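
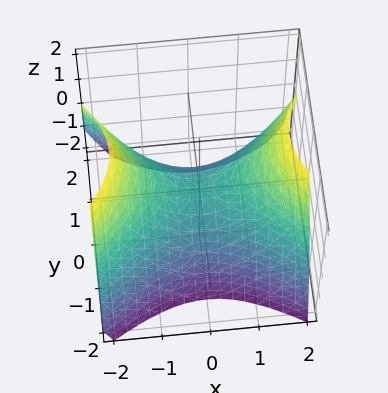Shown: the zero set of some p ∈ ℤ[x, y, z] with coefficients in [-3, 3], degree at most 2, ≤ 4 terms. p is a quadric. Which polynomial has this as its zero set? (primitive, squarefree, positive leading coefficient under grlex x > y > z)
1. Degree: a saddle surface; a quadric, so deg p = 2.
2. Symmetries: the y ↦ −y reflection is a symmetry, so y appears only in even powers; mirror symmetry x ↦ −x ⇒ only even powers of x.
3. From the visible intercepts: it crosses the y-axis at the gridline y = 0; one z-axis crossing is at z = 0.
4. These observations pin down the coefficients.

2*x^2 - 3*y^2 - 3*z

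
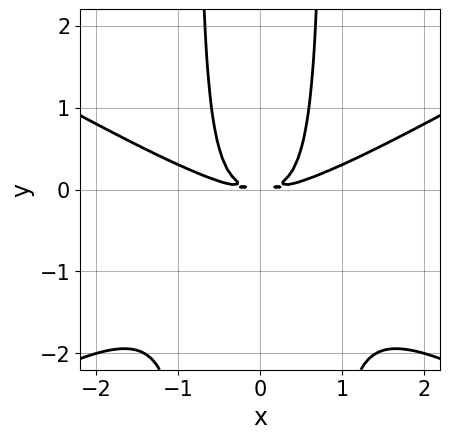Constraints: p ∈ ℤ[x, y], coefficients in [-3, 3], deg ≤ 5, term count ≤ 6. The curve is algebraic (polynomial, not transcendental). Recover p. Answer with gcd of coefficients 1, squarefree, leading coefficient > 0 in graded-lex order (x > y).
First, degree: the shape is more complex than any degree-3 curve, so deg p = 4.
Next, symmetries: mirror symmetry x ↦ −x ⇒ only even powers of x.
Finally, together with the visible shape, these determine p as stated.

x^4 - 3*x^2*y^2 - 3*x^2*y + 2*y^2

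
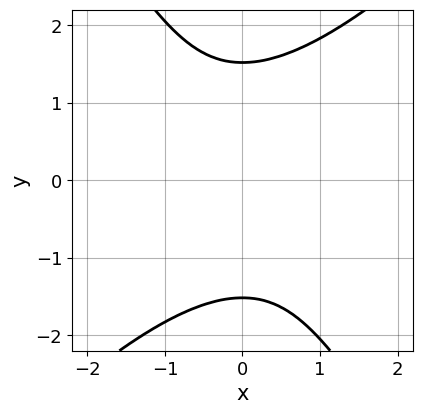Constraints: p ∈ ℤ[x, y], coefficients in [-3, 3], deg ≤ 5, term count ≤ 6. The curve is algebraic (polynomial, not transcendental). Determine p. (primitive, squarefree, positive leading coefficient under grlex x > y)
x^3*y - 2*x^2*y^2 + y^4 - y^2 - 3

(a) Degree: the shape is more complex than any degree-3 curve, so deg p = 4.
(b) Observable constraints: it misses every integer gridline on the x-axis.
(c) Putting this together gives p.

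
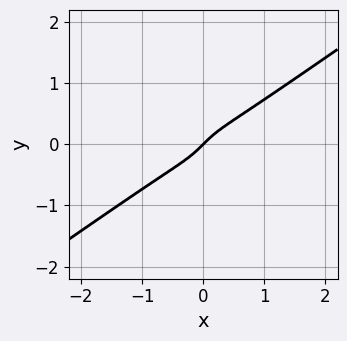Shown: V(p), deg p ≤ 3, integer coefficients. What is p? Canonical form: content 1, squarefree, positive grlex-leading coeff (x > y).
2*x^3 - 2*x*y^2 - 3*y^3 + x - y

(a) Degree: the shape is more complex than any degree-2 curve, so deg p = 3.
(b) Reading off the gridlines: one y-axis crossing is at y = 0; one x-axis crossing is at x = 0.
(c) Assembling these constraints gives the stated polynomial.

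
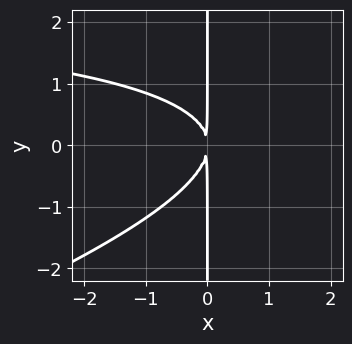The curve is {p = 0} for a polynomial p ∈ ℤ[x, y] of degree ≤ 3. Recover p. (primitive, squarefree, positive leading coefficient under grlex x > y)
x^2*y - 3*x*y^2 - 3*x^2

deg p = 3. A generic line meets the curve in up to 3 points.
Reading off the gridlines: every point of the y-axis in the box is on the curve.
The integer polynomial consistent with all of this is the stated p.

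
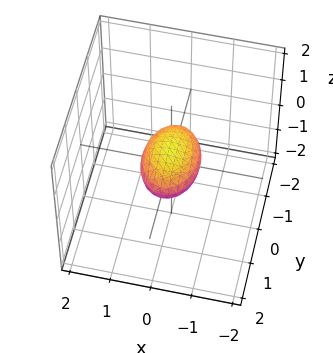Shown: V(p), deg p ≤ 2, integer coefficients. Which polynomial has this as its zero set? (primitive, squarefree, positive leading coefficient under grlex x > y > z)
2*x^2 + y^2 + 3*z^2 - 1

First, deg p = 2. A closed, bounded, convex surface; a quadric.
Next, symmetries: the y ↦ −y reflection is a symmetry, so y appears only in even powers; it's symmetric under z → −z, forcing even powers of z; the x ↦ −x reflection is a symmetry, so x appears only in even powers.
Then, observable constraints: among the integer gridlines, it crosses the y-axis at y ∈ {-1, 1}.
Finally, together with the visible shape, these determine p as stated.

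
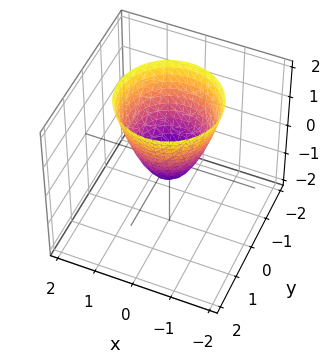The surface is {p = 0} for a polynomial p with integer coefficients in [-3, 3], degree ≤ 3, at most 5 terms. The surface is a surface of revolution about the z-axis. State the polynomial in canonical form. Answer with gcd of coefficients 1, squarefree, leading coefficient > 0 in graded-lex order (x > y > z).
1. deg p = 2. The shape is more complex than any degree-1 surface.
2. Symmetries: every cross-section ⟂ z is a circle, so x, y appear only via x² + y².
3. Checking where it meets the axes: a circular section at z = 0 has radius between 0 and 1.
4. These observations pin down the coefficients.

3*x^2 + 3*y^2 - 2*z - 1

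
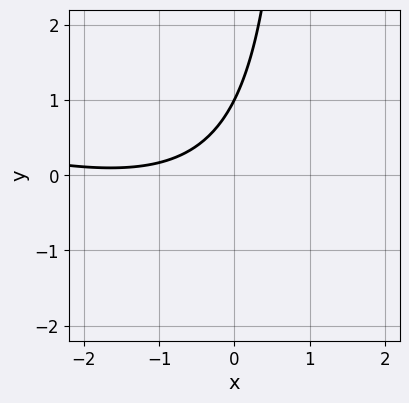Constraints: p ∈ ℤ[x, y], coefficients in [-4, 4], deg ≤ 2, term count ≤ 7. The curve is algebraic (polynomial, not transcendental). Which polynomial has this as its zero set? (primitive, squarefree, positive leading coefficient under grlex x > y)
x^2 + 3*x*y + 3*x - 3*y + 3

First, degree: the shape is more complex than any degree-1 curve, so deg p = 2.
Next, against the integer gridlines: it misses every integer gridline on the x-axis; one y-axis crossing is at y = 1.
Finally, putting this together gives p.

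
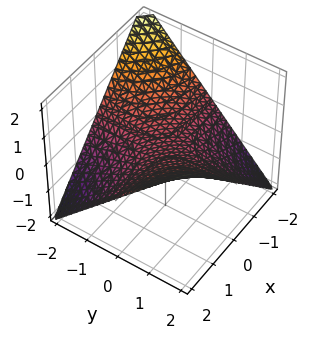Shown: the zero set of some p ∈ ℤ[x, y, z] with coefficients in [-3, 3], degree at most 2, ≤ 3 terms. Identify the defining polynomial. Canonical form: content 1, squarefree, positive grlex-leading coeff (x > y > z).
x*y - 2*z

1. The degree is 2 — a hyperbolic paraboloid; a quadric.
2. Checking where it meets the axes: every point of the x-axis in the box is on the surface; it crosses the z-axis at the gridline z = 0.
3. Solving for integer coefficients yields p as stated.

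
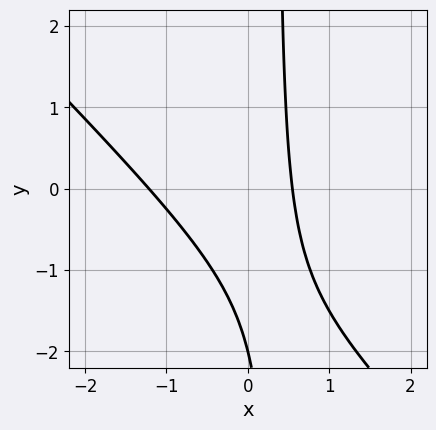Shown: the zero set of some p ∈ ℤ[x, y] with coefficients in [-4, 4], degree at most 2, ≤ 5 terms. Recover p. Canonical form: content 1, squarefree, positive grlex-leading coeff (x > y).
3*x^2 + 3*x*y + 2*x - y - 2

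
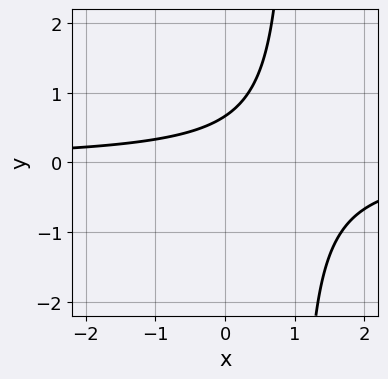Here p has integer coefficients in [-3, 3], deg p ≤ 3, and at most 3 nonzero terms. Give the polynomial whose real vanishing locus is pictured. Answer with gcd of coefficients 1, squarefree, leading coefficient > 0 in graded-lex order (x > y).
3*x*y - 3*y + 2

deg p = 2. No degree-1 curve has this shape.
From the visible intercepts: no x-intercept at any integer in the box.
Fitting integer coefficients to these (and the overall shape) gives p.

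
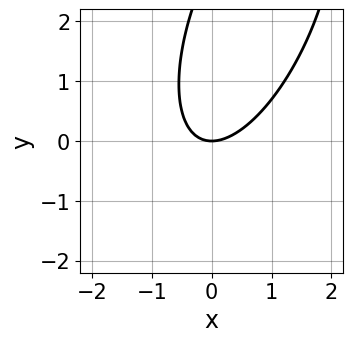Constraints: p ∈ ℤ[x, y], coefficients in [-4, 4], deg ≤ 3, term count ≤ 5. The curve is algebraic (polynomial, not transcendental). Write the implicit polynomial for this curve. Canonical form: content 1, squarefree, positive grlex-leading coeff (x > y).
3*x^2 - 2*x*y + y^2 - 3*y

deg p = 2. The shape is more complex than any degree-1 curve.
From the visible intercepts: it meets the x-axis at x = 0 (among the integer gridlines); one y-axis crossing is at y = 0.
Fitting integer coefficients to these (and the overall shape) gives p.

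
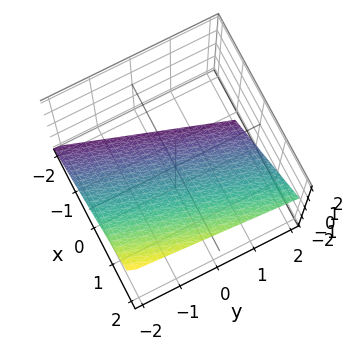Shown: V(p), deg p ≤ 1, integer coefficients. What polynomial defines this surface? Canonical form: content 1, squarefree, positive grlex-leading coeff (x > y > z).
3*x - y - 3*z - 2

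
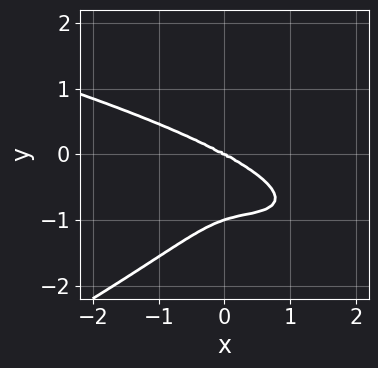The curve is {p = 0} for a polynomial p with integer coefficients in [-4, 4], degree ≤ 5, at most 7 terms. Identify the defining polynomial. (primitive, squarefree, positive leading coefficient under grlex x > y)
x*y^3 - 3*y^4 - x^3 - x^2*y - 3*y^3

(a) Degree: a generic line meets the curve in up to 4 points, so deg p = 4.
(b) From the axis intercepts and sections: it crosses the x-axis at the gridline x = 0; among the integer gridlines, it crosses the y-axis at y ∈ {-1, 0}.
(c) These observations pin down the coefficients.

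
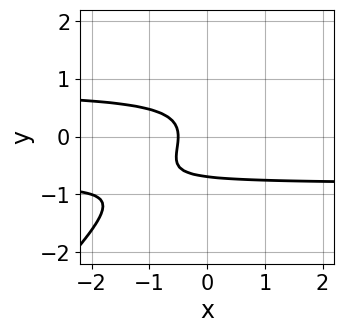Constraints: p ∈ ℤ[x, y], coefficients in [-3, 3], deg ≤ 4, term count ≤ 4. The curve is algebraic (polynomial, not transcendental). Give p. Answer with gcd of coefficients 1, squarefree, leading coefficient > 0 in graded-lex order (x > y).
3*x*y^2 - 3*y^3 - 2*x - 1

First, the degree is 3 — the shape is more complex than any degree-2 curve.
Finally, solving for integer coefficients yields p as stated.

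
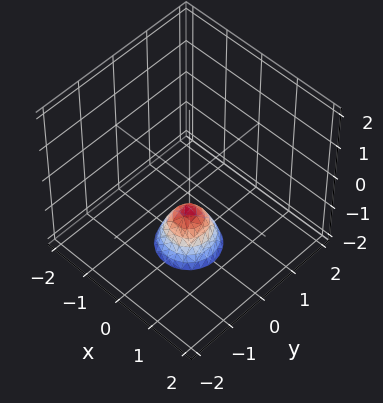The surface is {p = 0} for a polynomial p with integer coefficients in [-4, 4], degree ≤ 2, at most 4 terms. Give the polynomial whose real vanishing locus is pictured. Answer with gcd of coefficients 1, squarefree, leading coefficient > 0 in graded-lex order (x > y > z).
1. Degree: no degree-1 surface has this shape, so deg p = 2.
2. Symmetries: the z-axis is an axis of rotation, so x and y enter only as x² + y².
3. From the visible intercepts: it misses every integer gridline on the x-axis; a circular section at z = -2 has radius between 0 and 1; it crosses the z-axis at the gridline z = -1.
4. The integer polynomial consistent with all of this is the stated p.

2*x^2 + 2*y^2 + z + 1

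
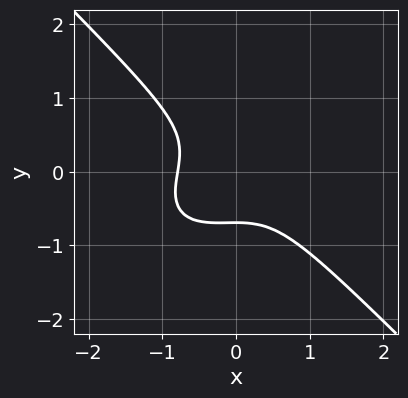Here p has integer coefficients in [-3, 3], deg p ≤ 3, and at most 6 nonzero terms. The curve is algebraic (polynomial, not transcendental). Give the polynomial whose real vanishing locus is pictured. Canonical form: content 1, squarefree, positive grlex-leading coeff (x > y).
(a) deg p = 3.
(b) The integer polynomial consistent with all of this is the stated p.

2*x^3 - x^2*y + 3*y^3 + 1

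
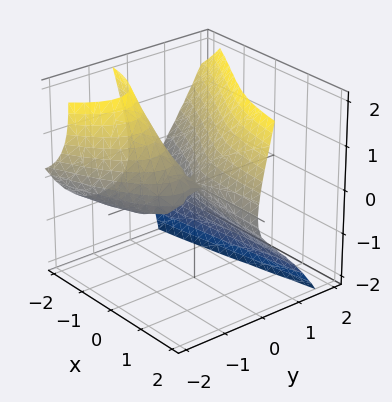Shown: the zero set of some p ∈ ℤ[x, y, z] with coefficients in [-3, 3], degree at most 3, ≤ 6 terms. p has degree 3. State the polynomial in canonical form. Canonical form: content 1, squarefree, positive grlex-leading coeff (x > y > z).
(a) Degree: the shape is more complex than any degree-2 surface, so deg p = 3.
(b) Against the integer gridlines: it meets the z-axis at z = 0 (among the integer gridlines); every point of the x-axis in the box is on the surface.
(c) Fitting integer coefficients to these (and the overall shape) gives p.

3*x*y*z + 3*y^3 + 3*x*y + 3*y^2 - 2*z^2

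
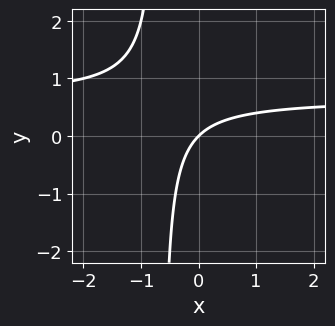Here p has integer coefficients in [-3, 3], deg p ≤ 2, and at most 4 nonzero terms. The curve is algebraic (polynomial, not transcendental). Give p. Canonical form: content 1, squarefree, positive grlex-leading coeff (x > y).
3*x*y - 2*x + 2*y

First, degree: a generic line meets the curve in up to 2 points, so deg p = 2.
Then, checking where it meets the axes: it crosses the x-axis at the gridline x = 0; one y-axis crossing is at y = 0.
Finally, fitting integer coefficients to these (and the overall shape) gives p.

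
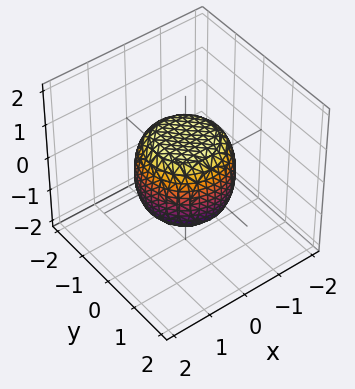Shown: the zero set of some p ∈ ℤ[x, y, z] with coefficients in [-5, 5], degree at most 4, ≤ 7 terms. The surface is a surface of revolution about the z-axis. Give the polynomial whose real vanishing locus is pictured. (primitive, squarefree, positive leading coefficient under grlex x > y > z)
(a) Degree: the shape is more complex than any degree-3 surface, so deg p = 4.
(b) Symmetries: rotational symmetry about the z-axis ⇒ p depends on x, y only through x² + y².
(c) From the visible intercepts: a circular section at z = -1 has radius between 0 and 1; the z-axis gridline crossings are at z ∈ {-1, 1}.
(d) Assembling these constraints gives the stated polynomial.

2*x^4 + 4*x^2*y^2 + 2*y^4 - x^2 - y^2 + 2*z^2 - 2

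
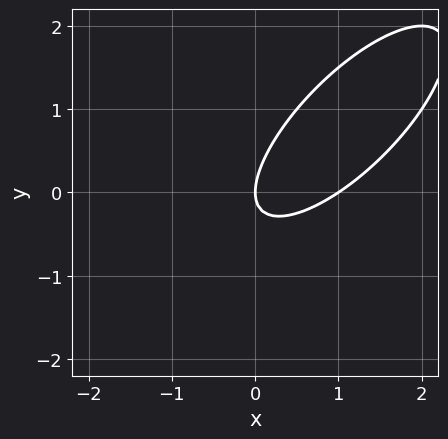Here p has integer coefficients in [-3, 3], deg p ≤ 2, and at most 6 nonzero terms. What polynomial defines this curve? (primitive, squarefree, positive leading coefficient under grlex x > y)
First, degree: no degree-1 curve has this shape, so deg p = 2.
Next, reading off the gridlines: the x-axis gridline crossings are at x ∈ {0, 1}; one y-axis crossing is at y = 0.
Finally, solving for integer coefficients yields p as stated.

2*x^2 - 3*x*y + 2*y^2 - 2*x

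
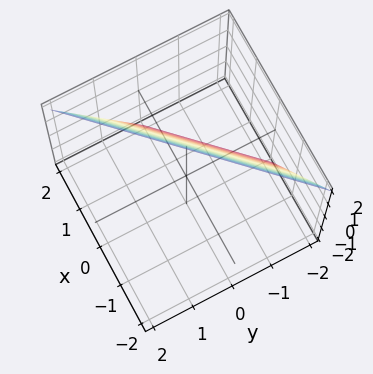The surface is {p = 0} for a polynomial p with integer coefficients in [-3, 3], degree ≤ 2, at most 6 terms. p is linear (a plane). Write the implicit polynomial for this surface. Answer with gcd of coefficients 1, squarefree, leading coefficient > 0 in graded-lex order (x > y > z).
2*x - 2*y + z - 2

First, deg p = 1.
Then, from the visible intercepts: one x-axis crossing is at x = 1; it meets the z-axis at z = 2 (among the integer gridlines); one y-axis crossing is at y = -1.
Finally, solving for integer coefficients yields p as stated.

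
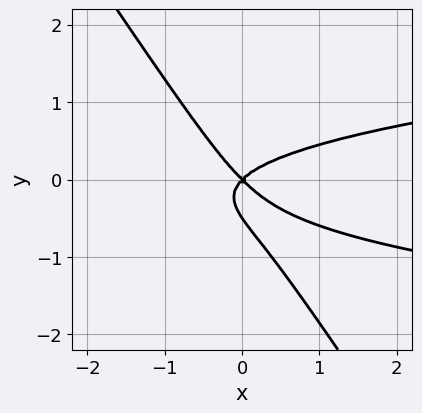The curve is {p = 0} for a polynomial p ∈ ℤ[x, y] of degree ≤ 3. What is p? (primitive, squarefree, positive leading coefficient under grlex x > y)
3*x*y^2 + 2*y^3 - x^2 + y^2

deg p = 3. A generic line meets the curve in up to 3 points.
Observable constraints: one x-axis crossing is at x = 0; it meets the y-axis at y = 0 (among the integer gridlines).
Solving for integer coefficients yields p as stated.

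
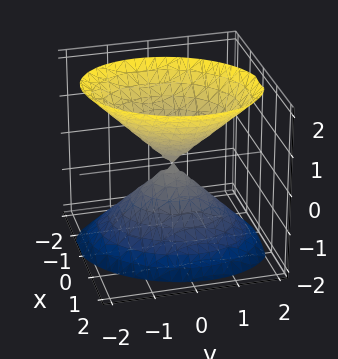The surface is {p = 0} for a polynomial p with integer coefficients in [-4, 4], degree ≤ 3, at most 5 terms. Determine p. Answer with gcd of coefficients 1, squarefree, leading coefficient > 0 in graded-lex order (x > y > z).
(a) I count 2 distinct pieces. They look like related sheets of one shape, so recover p as a whole.
(b) deg p = 2. The shape is more complex than any degree-1 surface.
(c) Checking where it meets the axes: one z-axis crossing is at z = 0; it crosses the y-axis at the gridline y = 0; it crosses the x-axis at the gridline x = 0.
(d) These observations pin down the coefficients.

3*x^2 - x*y + 2*y^2 - 2*z^2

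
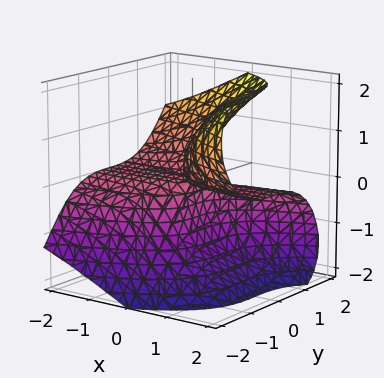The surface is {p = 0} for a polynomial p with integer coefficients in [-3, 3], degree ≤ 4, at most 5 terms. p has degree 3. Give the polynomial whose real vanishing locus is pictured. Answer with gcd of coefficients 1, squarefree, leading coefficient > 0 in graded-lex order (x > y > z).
y^3 - z^3 + 3*x*z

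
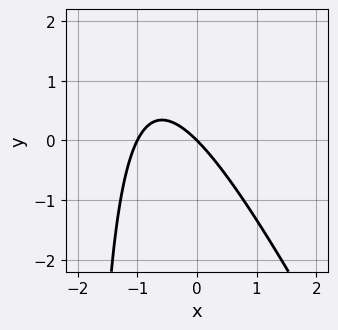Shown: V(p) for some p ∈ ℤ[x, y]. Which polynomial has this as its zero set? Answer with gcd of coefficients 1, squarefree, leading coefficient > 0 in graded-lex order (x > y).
First, deg p = 2. No degree-1 curve has this shape.
Next, observable constraints: among the integer gridlines, it crosses the x-axis at x ∈ {-1, 0}; it crosses the y-axis at the gridline y = 0.
Finally, these observations pin down the coefficients.

2*x^2 + x*y + 2*x + 2*y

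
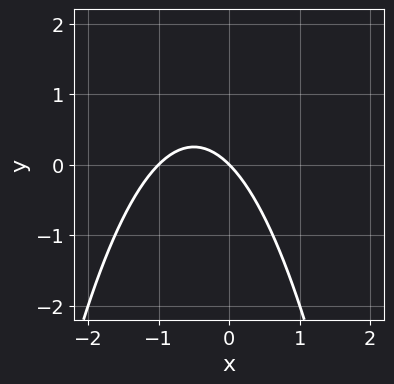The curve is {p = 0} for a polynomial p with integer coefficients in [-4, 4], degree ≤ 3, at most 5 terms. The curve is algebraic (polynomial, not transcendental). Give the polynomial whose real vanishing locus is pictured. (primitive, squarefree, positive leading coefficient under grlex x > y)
(a) Degree: the shape is more complex than any degree-1 curve, so deg p = 2.
(b) Against the integer gridlines: among the integer gridlines, it crosses the x-axis at x ∈ {-1, 0}; it crosses the y-axis at the gridline y = 0.
(c) Putting this together gives p.

x^2 + x + y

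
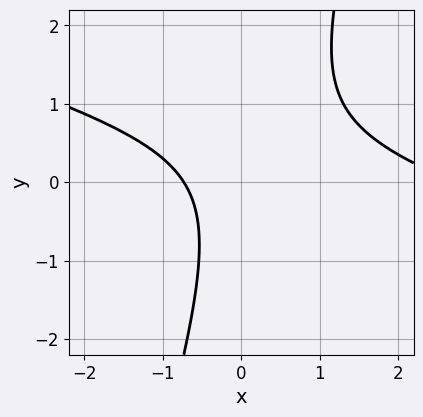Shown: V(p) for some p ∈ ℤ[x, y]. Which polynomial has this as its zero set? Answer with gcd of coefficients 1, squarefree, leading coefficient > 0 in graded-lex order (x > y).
The degree is 2 — the shape is more complex than any degree-1 curve.
Checking where it meets the axes: no y-intercept at any integer in the box.
Together with the visible shape, these determine p as stated.

x^2 + 3*x*y - y^2 - 2*x - 2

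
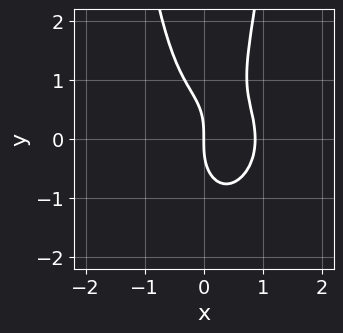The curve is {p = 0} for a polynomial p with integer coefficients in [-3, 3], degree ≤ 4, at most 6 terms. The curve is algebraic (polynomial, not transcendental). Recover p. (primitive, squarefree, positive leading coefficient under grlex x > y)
3*x^4 + 3*x^2*y^2 - y^3 - 2*x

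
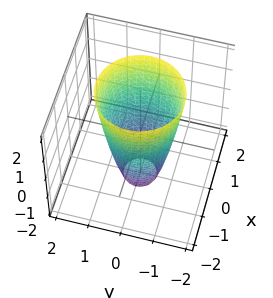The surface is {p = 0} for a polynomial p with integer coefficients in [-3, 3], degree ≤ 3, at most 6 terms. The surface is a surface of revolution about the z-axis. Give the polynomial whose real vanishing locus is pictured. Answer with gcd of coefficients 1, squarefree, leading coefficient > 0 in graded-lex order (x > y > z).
First, the degree is 2 — the shape is more complex than any degree-1 surface.
Next, symmetries: the z-axis is an axis of rotation, so x and y enter only as x² + y².
Then, against the integer gridlines: the y-axis gridline crossings are at y ∈ {-1, 1}; the surface avoids every integer z-axis point in the box; a circular section at z = -1 has radius between 0 and 1.
Finally, matching integer coefficients to the picture gives p.

3*x^2 + 3*y^2 - z - 3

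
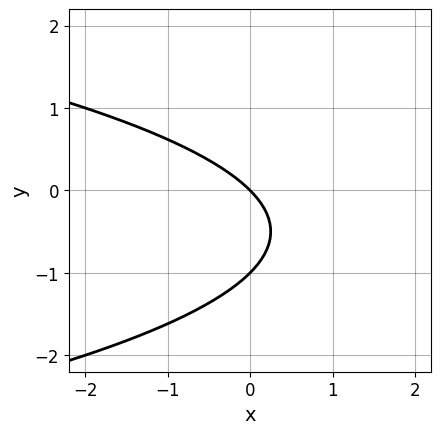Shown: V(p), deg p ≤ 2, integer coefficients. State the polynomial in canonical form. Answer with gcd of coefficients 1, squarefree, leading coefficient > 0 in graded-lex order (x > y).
The degree is 2 — the shape is more complex than any degree-1 curve.
Checking where it meets the axes: the y-axis gridline crossings are at y ∈ {-1, 0}; one x-axis crossing is at x = 0.
Matching integer coefficients to the picture gives p.

y^2 + x + y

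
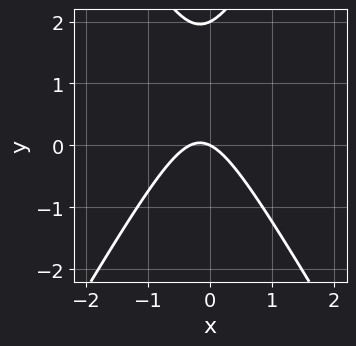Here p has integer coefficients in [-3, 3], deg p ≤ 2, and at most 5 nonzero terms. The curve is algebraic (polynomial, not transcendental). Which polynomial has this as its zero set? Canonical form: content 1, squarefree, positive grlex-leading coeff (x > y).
First, deg p = 2. No degree-1 curve has this shape.
Next, observable constraints: one x-axis crossing is at x = 0; the y-axis gridline crossings are at y ∈ {0, 2}.
Finally, fitting integer coefficients to these (and the overall shape) gives p.

3*x^2 - y^2 + x + 2*y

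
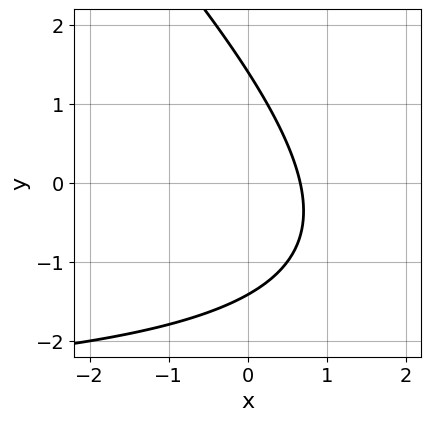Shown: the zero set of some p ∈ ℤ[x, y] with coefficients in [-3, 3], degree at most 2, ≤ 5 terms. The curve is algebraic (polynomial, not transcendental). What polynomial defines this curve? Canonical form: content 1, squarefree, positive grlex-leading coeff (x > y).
x*y + y^2 + 3*x - 2

(a) deg p = 2.
(b) Putting this together gives p.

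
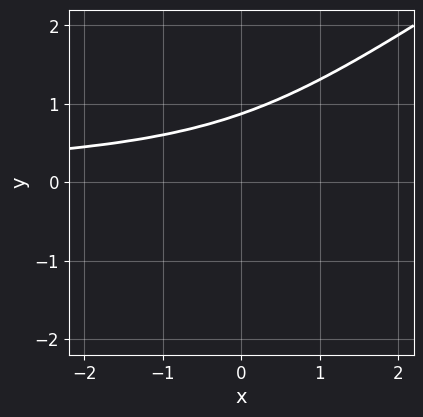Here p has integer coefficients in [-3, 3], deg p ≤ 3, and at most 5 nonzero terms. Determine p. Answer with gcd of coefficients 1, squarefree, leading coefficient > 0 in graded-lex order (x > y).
(a) Degree: a generic line meets the curve in up to 3 points, so deg p = 3.
(b) From the axis intercepts and sections: it misses every integer gridline on the x-axis.
(c) Matching integer coefficients to the picture gives p.

2*x*y^2 - 3*y^3 + x*y + 2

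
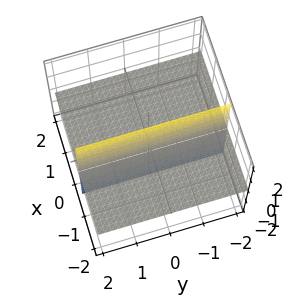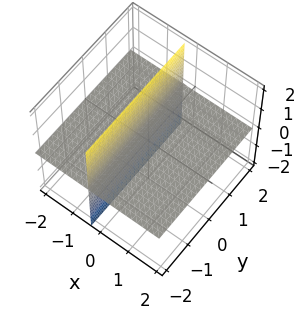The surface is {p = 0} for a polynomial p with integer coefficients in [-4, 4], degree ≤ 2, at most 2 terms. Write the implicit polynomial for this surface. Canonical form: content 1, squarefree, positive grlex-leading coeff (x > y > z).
First, there are 2 components. They look like related sheets of one shape, so recover p as a whole.
Next, the degree is 2 — a generic line meets the surface in up to 2 points.
Then, against the integer gridlines: the visible y-axis segment lies entirely on the surface; every point of the x-axis in the box is on the surface; it meets the z-axis at z = 0 (among the integer gridlines).
Finally, the integer polynomial consistent with all of this is the stated p.

3*x*z + z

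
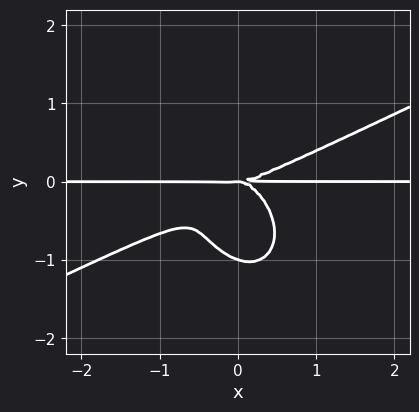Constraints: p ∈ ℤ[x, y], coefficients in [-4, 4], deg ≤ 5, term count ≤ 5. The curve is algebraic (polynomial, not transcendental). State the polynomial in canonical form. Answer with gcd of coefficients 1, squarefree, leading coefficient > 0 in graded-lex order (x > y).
2*x^3*y - 3*x^2*y^2 - x*y^3 - 3*y^4 - 3*y^3

(a) Degree: the shape is more complex than any degree-3 curve, so deg p = 4.
(b) Observable constraints: the y-axis gridline crossings are at y ∈ {-1, 0}; the visible x-axis segment lies entirely on the curve.
(c) The integer polynomial consistent with all of this is the stated p.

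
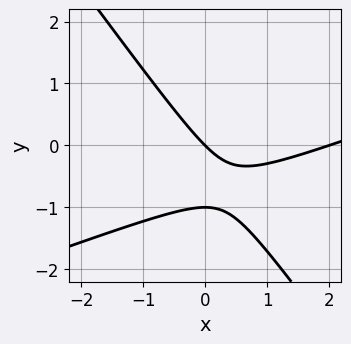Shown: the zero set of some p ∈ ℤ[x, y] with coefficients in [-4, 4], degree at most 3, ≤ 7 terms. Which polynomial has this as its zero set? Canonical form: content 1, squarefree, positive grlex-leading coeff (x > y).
x^2 - 2*x*y - 2*y^2 - 2*x - 2*y

First, the degree is 2 — a generic line meets the curve in up to 2 points.
Next, from the axis intercepts and sections: the y-axis gridline crossings are at y ∈ {-1, 0}; among the integer gridlines, it crosses the x-axis at x ∈ {0, 2}.
Finally, putting this together gives p.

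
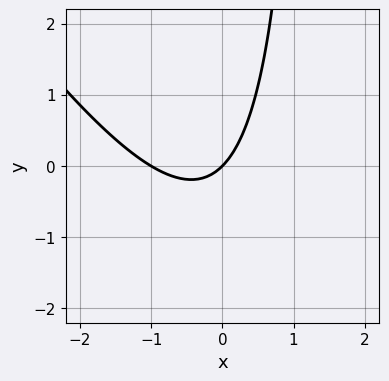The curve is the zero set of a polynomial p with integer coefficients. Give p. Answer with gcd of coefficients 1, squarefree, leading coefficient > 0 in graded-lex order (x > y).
3*x^2 + 2*x*y + 3*x - 3*y

(a) deg p = 2.
(b) Reading off the gridlines: among the integer gridlines, it crosses the x-axis at x ∈ {-1, 0}; it crosses the y-axis at the gridline y = 0.
(c) Solving for integer coefficients yields p as stated.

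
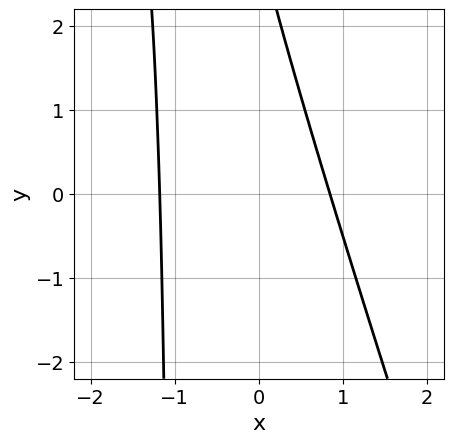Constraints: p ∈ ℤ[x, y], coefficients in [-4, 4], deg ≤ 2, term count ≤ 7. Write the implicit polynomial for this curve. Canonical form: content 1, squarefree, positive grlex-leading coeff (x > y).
1. The degree is 2 — no degree-1 curve has this shape.
2. Observable constraints: the curve avoids every integer y-axis point in the box.
3. These observations pin down the coefficients.

3*x^2 + x*y + x + y - 3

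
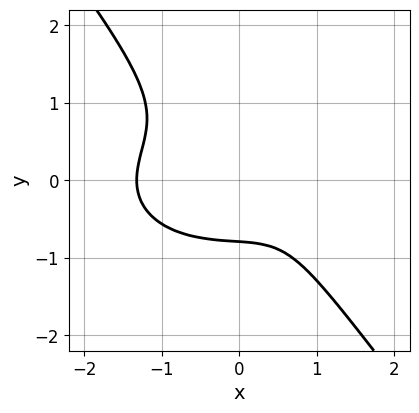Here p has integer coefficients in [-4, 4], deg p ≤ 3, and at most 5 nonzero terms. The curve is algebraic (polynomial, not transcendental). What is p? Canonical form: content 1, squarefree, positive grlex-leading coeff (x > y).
First, deg p = 3. A generic line meets the curve in up to 3 points.
Finally, solving for integer coefficients yields p as stated.

x^3 + 2*x*y^2 + 2*y^3 - x + 1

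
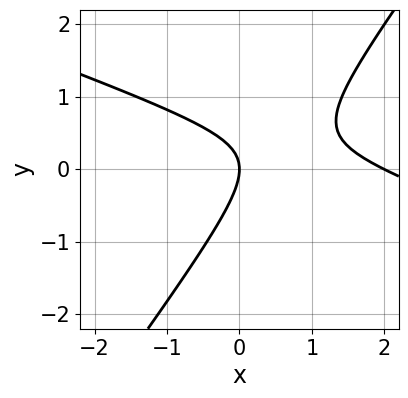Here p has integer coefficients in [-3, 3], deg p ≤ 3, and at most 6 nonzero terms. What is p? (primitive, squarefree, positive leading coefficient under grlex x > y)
deg p = 2. No degree-1 curve has this shape.
From the axis intercepts and sections: the x-axis gridline crossings are at x ∈ {0, 2}; it meets the y-axis at y = 0 (among the integer gridlines).
Assembling these constraints gives the stated polynomial.

x^2 + 2*x*y - 2*y^2 - 2*x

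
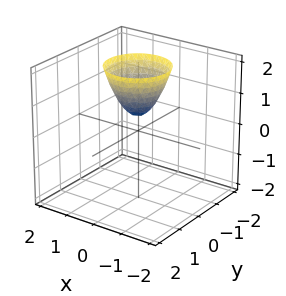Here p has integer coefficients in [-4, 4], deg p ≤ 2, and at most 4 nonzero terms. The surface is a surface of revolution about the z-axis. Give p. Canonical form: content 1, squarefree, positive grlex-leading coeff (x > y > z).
deg p = 2.
Symmetries: rotational symmetry about the z-axis ⇒ p depends on x, y only through x² + y².
Reading off the gridlines: it misses every integer gridline on the y-axis; it misses every integer gridline on the x-axis; a circular section at z = 1 has radius between 0 and 1.
These observations pin down the coefficients.

3*x^2 + 3*y^2 - 2*z + 1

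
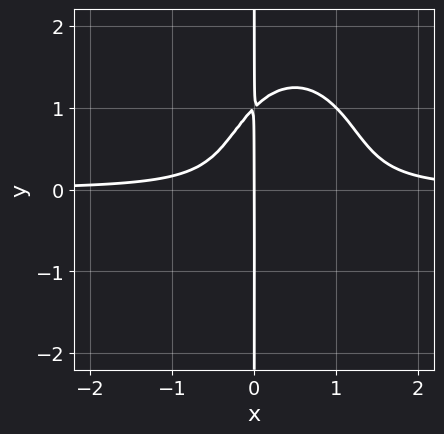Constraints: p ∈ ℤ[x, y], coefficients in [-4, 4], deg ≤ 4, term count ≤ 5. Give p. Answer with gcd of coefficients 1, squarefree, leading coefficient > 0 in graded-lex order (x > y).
3*x^3*y + x*y^3 - 3*x^2*y - x

deg p = 4. No degree-3 curve has this shape.
Reading off the gridlines: one x-axis crossing is at x = 0; the visible y-axis segment lies entirely on the curve.
Fitting integer coefficients to these (and the overall shape) gives p.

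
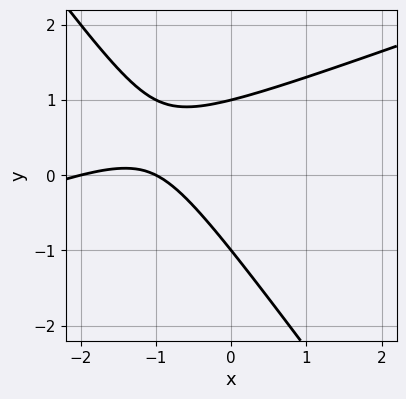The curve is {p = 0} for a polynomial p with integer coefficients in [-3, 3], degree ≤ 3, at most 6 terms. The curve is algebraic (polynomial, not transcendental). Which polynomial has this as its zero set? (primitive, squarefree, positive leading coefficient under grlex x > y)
(a) deg p = 2.
(b) Against the integer gridlines: among the integer gridlines, it crosses the x-axis at x ∈ {-2, -1}; the y-axis gridline crossings are at y ∈ {-1, 1}.
(c) Solving for integer coefficients yields p as stated.

x^2 - 2*x*y - 2*y^2 + 3*x + 2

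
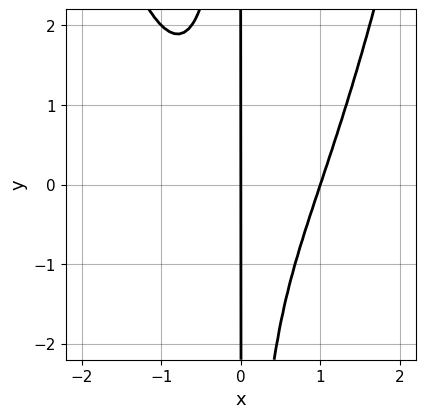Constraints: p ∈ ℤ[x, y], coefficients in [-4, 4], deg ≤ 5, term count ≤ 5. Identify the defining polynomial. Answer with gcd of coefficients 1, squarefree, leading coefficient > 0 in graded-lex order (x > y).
deg p = 4.
Reading off the gridlines: every point of the y-axis in the box is on the curve; the x-axis gridline crossings are at x ∈ {0, 1}.
The integer polynomial consistent with all of this is the stated p.

x^4 - x^2*y - x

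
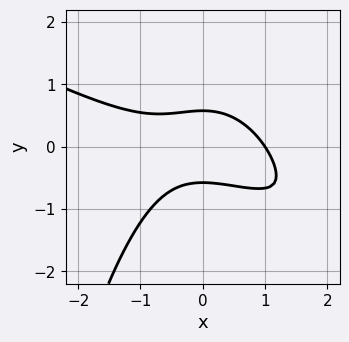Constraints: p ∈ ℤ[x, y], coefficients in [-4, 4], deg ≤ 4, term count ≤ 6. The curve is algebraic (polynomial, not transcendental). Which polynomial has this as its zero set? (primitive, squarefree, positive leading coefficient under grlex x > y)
x^3 + 2*x^2*y + 3*y^2 - 1

The degree is 3 — the shape is more complex than any degree-2 curve.
Against the integer gridlines: it crosses the x-axis at the gridline x = 1.
Fitting integer coefficients to these (and the overall shape) gives p.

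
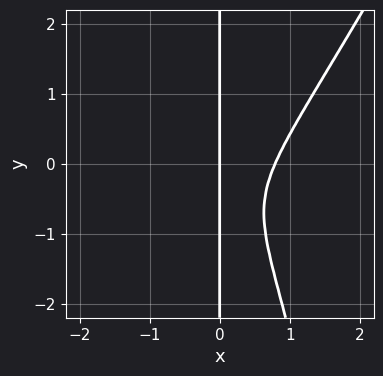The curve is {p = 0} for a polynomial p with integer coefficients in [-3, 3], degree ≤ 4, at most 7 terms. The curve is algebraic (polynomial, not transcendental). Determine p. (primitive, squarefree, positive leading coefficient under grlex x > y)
1. deg p = 4.
2. Reading off the gridlines: one x-axis crossing is at x = 0; the visible y-axis segment lies entirely on the curve.
3. Fitting integer coefficients to these (and the overall shape) gives p.

2*x^4 - x^3*y - x*y^2 - x*y - x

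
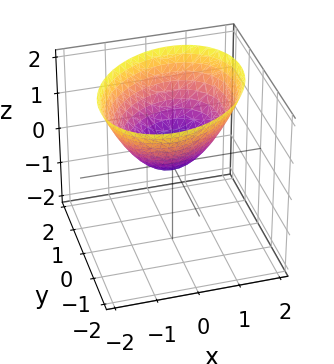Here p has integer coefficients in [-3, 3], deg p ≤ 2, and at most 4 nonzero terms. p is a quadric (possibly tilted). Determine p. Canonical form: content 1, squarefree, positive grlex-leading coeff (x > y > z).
2*x^2 - x*y + 2*y^2 - 3*z

1. Degree: no degree-1 surface has this shape, so deg p = 2.
2. From the visible intercepts: it crosses the y-axis at the gridline y = 0; one z-axis crossing is at z = 0; it crosses the x-axis at the gridline x = 0.
3. Assembling these constraints gives the stated polynomial.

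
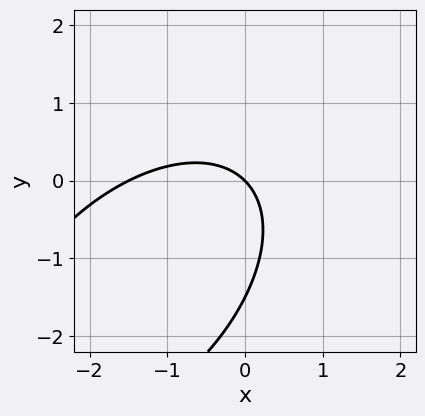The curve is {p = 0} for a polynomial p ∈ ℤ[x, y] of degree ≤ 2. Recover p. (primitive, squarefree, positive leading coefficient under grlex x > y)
(a) deg p = 2.
(b) Checking where it meets the axes: it meets the y-axis at y = 0 (among the integer gridlines); it meets the x-axis at x = 0 (among the integer gridlines).
(c) Matching integer coefficients to the picture gives p.

2*x^2 - 2*x*y + 2*y^2 + 3*x + 3*y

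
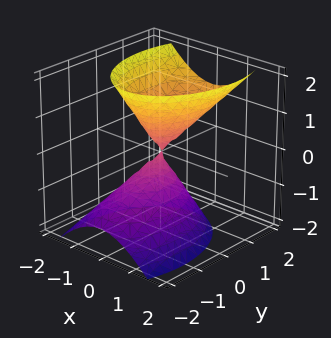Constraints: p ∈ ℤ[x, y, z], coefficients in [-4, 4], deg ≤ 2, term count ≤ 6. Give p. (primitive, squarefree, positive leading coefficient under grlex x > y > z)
2*x^2 + y^2 - y*z - z^2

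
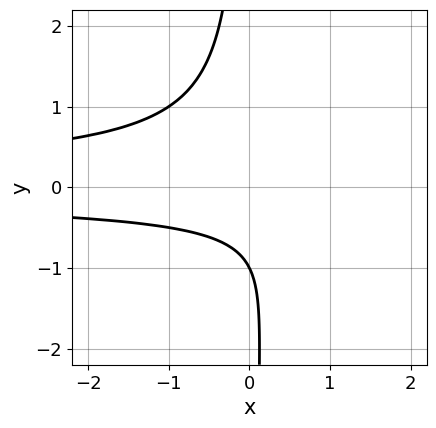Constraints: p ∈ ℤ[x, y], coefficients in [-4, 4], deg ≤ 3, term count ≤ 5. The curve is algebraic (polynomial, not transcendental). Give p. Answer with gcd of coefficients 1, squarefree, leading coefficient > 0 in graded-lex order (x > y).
2*x*y^2 + y + 1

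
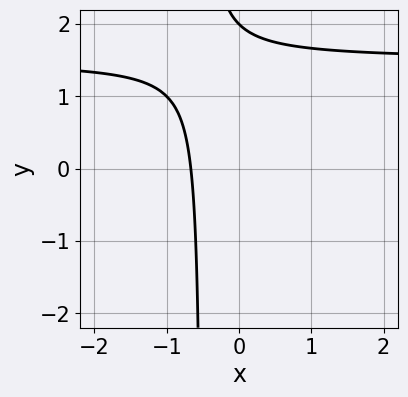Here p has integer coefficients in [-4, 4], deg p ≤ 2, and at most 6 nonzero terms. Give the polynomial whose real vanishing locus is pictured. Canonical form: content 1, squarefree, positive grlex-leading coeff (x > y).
Degree: no degree-1 curve has this shape, so deg p = 2.
Against the integer gridlines: one y-axis crossing is at y = 2.
Matching integer coefficients to the picture gives p.

2*x*y - 3*x + y - 2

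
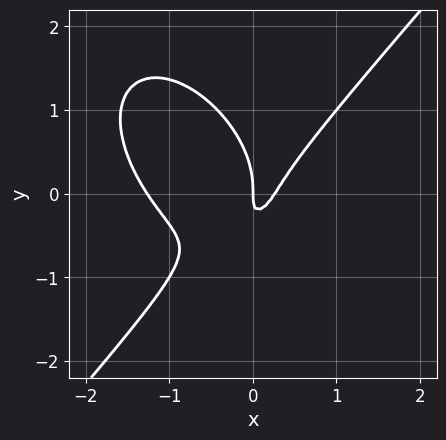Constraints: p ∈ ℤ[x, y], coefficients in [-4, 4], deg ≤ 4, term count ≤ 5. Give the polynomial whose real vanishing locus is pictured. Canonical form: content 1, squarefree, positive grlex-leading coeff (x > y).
3*x^3 - 2*y^3 + 3*x^2 - 3*x*y - x

1. The degree is 3 — a generic line meets the curve in up to 3 points.
2. From the visible intercepts: it crosses the x-axis at the gridline x = 0; one y-axis crossing is at y = 0.
3. The integer polynomial consistent with all of this is the stated p.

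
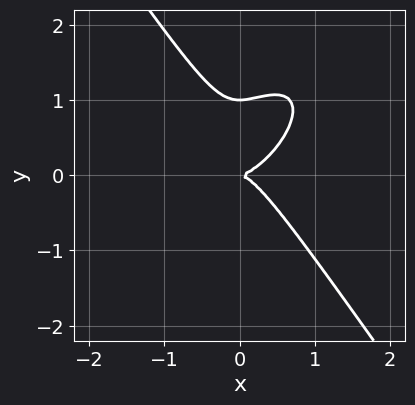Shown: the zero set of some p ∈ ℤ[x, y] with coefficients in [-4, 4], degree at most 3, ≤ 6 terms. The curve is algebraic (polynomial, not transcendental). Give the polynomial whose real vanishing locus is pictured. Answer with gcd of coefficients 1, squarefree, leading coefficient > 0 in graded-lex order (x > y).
1. The degree is 3 — no degree-2 curve has this shape.
2. Checking where it meets the axes: the y-axis gridline crossings are at y ∈ {0, 1}; it crosses the x-axis at the gridline x = 0.
3. The integer polynomial consistent with all of this is the stated p.

3*x^3 - 2*x^2*y + 2*y^3 - 2*y^2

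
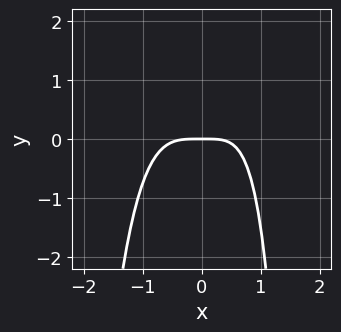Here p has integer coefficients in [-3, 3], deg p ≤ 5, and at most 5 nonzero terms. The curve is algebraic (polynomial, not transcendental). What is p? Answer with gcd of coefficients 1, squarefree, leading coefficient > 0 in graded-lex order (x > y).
First, degree: no degree-3 curve has this shape, so deg p = 4.
Next, from the visible intercepts: one x-axis crossing is at x = 0; it meets the y-axis at y = 0 (among the integer gridlines).
Finally, assembling these constraints gives the stated polynomial.

3*x^4 - x*y + 3*y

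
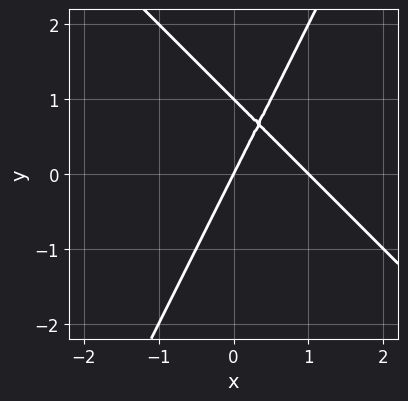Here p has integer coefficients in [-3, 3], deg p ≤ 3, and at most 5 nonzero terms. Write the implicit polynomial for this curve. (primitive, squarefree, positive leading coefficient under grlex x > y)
(a) The degree is 2 — a generic line meets the curve in up to 2 points.
(b) Checking where it meets the axes: among the integer gridlines, it crosses the x-axis at x ∈ {0, 1}; the y-axis gridline crossings are at y ∈ {0, 1}.
(c) Fitting integer coefficients to these (and the overall shape) gives p.

2*x^2 + x*y - y^2 - 2*x + y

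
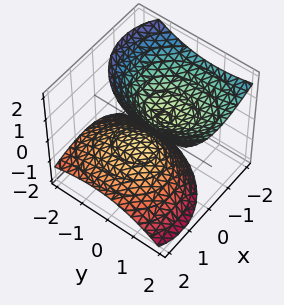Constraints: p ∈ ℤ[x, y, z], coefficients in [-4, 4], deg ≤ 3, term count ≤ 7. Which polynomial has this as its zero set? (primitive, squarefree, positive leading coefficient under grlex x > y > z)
1. The picture has 2 separate pieces. They look like related sheets of one shape, so recover p as a whole.
2. The degree is 2 — no degree-1 surface has this shape.
3. Reading off the gridlines: the surface avoids every integer y-axis point in the box; no x-intercept at any integer in the box.
4. Together with the visible shape, these determine p as stated.

3*x^2 + 3*x*z + 2*y^2 - 2*y*z - 3*z^2 + 1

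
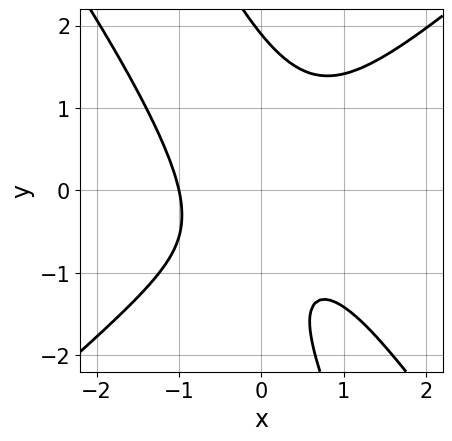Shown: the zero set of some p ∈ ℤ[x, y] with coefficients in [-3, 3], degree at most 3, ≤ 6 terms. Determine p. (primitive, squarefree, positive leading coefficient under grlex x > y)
First, deg p = 3.
Then, from the visible intercepts: it crosses the x-axis at the gridline x = -1.
Finally, assembling these constraints gives the stated polynomial.

3*x^3 - 3*x*y^2 - y^3 + 2*y + 3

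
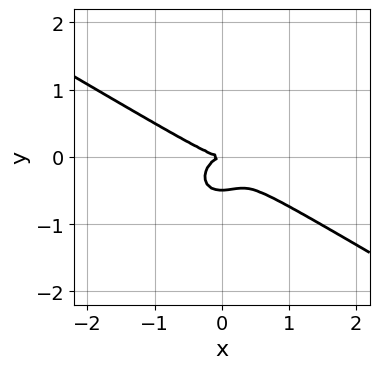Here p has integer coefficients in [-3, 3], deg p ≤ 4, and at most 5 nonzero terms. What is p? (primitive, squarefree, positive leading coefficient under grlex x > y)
x^3 + x^2*y + 2*y^3 + y^2

1. Degree: a generic line meets the curve in up to 3 points, so deg p = 3.
2. Checking where it meets the axes: one y-axis crossing is at y = 0; one x-axis crossing is at x = 0.
3. Solving for integer coefficients yields p as stated.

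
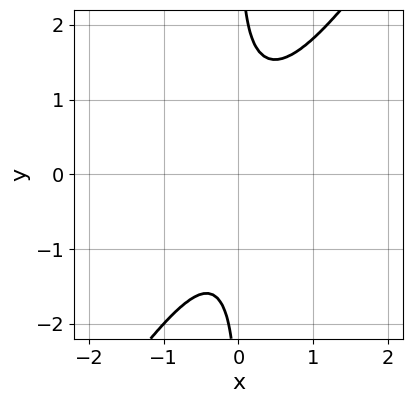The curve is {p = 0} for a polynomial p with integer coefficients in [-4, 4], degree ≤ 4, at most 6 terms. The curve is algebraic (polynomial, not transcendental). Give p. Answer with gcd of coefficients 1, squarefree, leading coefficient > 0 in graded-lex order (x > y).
3*x^4 - x*y^3 - x^3 + 3*x^2 + 1

(a) deg p = 4. A generic line meets the curve in up to 4 points.
(b) Reading off the gridlines: the curve avoids every integer y-axis point in the box; it misses every integer gridline on the x-axis.
(c) Matching integer coefficients to the picture gives p.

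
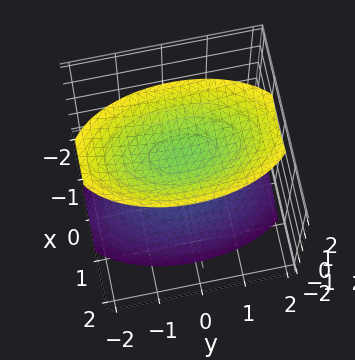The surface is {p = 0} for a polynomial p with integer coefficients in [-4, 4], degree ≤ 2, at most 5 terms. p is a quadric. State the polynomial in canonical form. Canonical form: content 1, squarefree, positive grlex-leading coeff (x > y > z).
3*x^2 + y^2 - 2*z^2 + 3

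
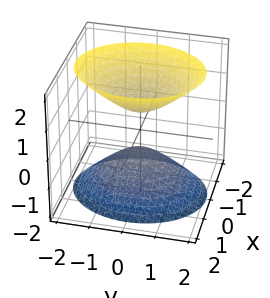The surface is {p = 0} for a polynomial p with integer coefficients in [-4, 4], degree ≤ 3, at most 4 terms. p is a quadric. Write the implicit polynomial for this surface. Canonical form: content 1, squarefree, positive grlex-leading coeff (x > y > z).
3*x^2 + 2*y^2 - 2*z^2 + 1

The picture has 2 separate pieces. Treating them together as one polynomial.
The degree is 2 — two sheets facing apart; a quadric.
Symmetries: mirror symmetry z ↦ −z ⇒ only even powers of z; mirror symmetry x ↦ −x ⇒ only even powers of x; the y ↦ −y reflection is a symmetry, so y appears only in even powers.
Observable constraints: no x-intercept at any integer in the box; it misses every integer gridline on the y-axis.
Matching integer coefficients to the picture gives p.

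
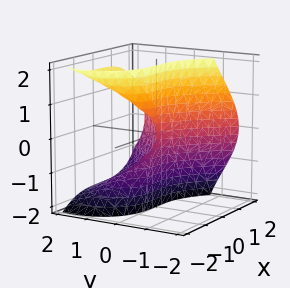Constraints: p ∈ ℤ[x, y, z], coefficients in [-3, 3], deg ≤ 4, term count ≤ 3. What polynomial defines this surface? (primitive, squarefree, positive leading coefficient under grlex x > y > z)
x^3 + 2*y*z^2 - 3*y^2

Degree: a generic line meets the surface in up to 3 points, so deg p = 3.
Observable constraints: it crosses the y-axis at the gridline y = 0; the visible z-axis segment lies entirely on the surface.
Putting this together gives p.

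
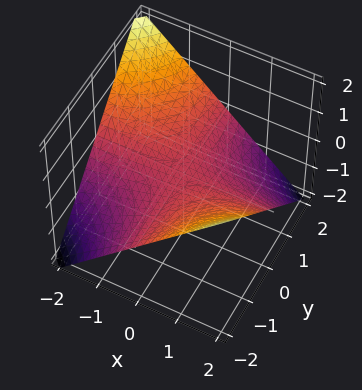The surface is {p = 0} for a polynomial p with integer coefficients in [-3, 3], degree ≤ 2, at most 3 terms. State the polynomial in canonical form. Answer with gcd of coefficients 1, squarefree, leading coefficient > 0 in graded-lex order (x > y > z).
x*y + 2*z

1. deg p = 2. A hyperbolic paraboloid; a quadric.
2. Reading off the gridlines: the visible x-axis segment lies entirely on the surface; it meets the z-axis at z = 0 (among the integer gridlines); every point of the y-axis in the box is on the surface.
3. These observations pin down the coefficients.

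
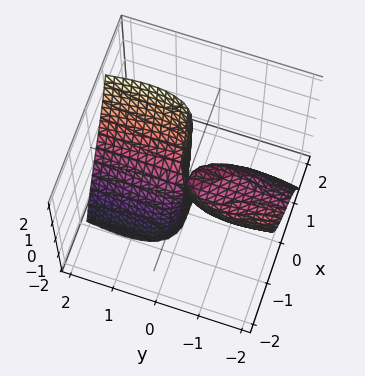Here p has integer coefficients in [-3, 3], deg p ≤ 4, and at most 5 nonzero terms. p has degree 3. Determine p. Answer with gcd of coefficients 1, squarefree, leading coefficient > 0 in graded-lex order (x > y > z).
3*x^3 + 2*x*y^2 + 2*x*y - 3*y*z

deg p = 3. A generic line meets the surface in up to 3 points.
From the visible intercepts: it meets the x-axis at x = 0 (among the integer gridlines); every point of the z-axis in the box is on the surface; the visible y-axis segment lies entirely on the surface.
Matching integer coefficients to the picture gives p.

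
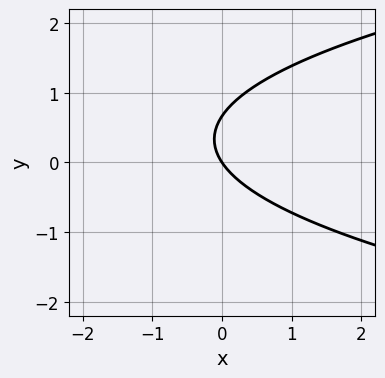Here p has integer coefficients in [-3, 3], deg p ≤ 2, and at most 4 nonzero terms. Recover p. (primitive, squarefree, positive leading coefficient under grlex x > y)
1. deg p = 2. The shape is more complex than any degree-1 curve.
2. Observable constraints: it crosses the y-axis at the gridline y = 0; it crosses the x-axis at the gridline x = 0.
3. Fitting integer coefficients to these (and the overall shape) gives p.

3*y^2 - 3*x - 2*y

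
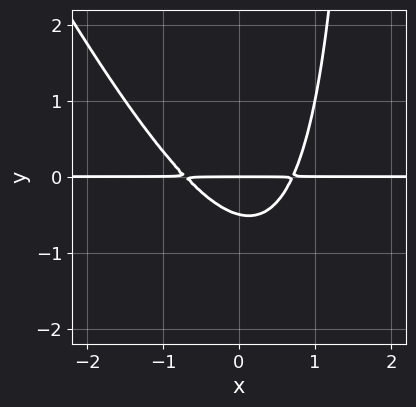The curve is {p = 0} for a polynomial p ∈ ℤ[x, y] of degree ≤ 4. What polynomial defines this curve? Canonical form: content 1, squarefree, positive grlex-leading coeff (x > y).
1. The degree is 3 — a generic line meets the curve in up to 3 points.
2. Against the integer gridlines: every point of the x-axis in the box is on the curve; one y-axis crossing is at y = 0.
3. Matching integer coefficients to the picture gives p.

2*x^2*y + x*y^2 - 2*y^2 - y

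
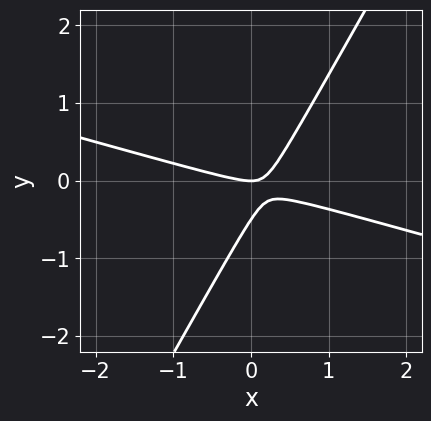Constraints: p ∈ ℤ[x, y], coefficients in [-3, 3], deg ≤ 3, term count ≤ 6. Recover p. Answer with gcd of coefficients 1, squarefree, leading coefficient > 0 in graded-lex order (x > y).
x^2 + 3*x*y - 2*y^2 - y

First, deg p = 2. A generic line meets the curve in up to 2 points.
Next, observable constraints: it meets the x-axis at x = 0 (among the integer gridlines); one y-axis crossing is at y = 0.
Finally, matching integer coefficients to the picture gives p.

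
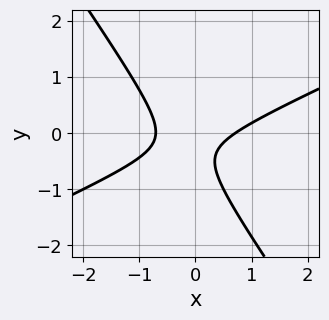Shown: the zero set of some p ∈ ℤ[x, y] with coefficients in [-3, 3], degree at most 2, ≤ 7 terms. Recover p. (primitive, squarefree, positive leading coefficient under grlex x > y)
First, degree: no degree-1 curve has this shape, so deg p = 2.
Next, checking where it meets the axes: the curve avoids every integer y-axis point in the box.
Finally, the integer polynomial consistent with all of this is the stated p.

2*x^2 - 3*x*y - 3*y^2 - 2*y - 1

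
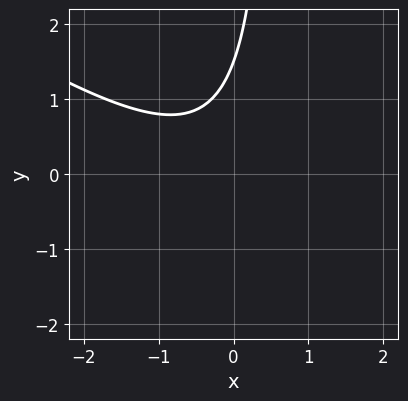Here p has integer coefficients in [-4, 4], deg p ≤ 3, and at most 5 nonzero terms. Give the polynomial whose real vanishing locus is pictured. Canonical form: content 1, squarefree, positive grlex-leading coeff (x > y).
First, deg p = 2. A generic line meets the curve in up to 2 points.
Next, from the axis intercepts and sections: it misses every integer gridline on the x-axis.
Finally, solving for integer coefficients yields p as stated.

2*x^2 + 3*x*y + x - 2*y + 3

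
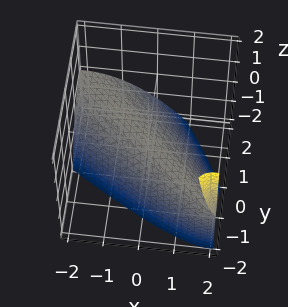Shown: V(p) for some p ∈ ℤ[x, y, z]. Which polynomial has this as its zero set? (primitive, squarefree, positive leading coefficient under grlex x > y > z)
x^2 + 2*x*y + y^2 + y*z + 2*z

(a) There are 2 components. Treating them together as one polynomial.
(b) deg p = 2. No degree-1 surface has this shape.
(c) From the axis intercepts and sections: it crosses the y-axis at the gridline y = 0; one z-axis crossing is at z = 0; it meets the x-axis at x = 0 (among the integer gridlines).
(d) Putting this together gives p.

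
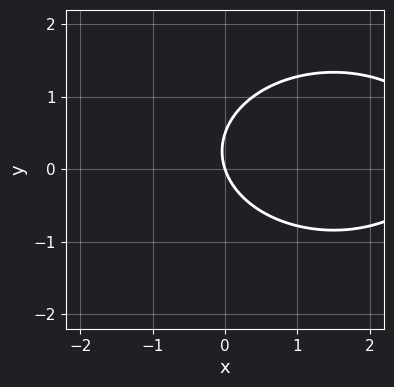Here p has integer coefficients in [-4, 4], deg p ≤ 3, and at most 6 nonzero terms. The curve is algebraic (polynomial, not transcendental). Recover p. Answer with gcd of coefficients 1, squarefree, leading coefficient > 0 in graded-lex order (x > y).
x^2 + 2*y^2 - 3*x - y

1. The degree is 2 — no degree-1 curve has this shape.
2. Reading off the gridlines: one x-axis crossing is at x = 0; it meets the y-axis at y = 0 (among the integer gridlines).
3. Solving for integer coefficients yields p as stated.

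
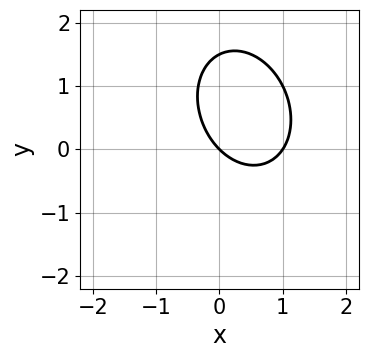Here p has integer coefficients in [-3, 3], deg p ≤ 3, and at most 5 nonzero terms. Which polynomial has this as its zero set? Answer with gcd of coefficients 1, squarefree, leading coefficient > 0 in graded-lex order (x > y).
(a) Degree: a generic line meets the curve in up to 2 points, so deg p = 2.
(b) From the visible intercepts: among the integer gridlines, it crosses the x-axis at x ∈ {0, 1}; it crosses the y-axis at the gridline y = 0.
(c) These observations pin down the coefficients.

3*x^2 + x*y + 2*y^2 - 3*x - 3*y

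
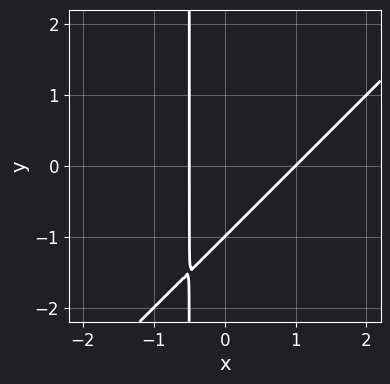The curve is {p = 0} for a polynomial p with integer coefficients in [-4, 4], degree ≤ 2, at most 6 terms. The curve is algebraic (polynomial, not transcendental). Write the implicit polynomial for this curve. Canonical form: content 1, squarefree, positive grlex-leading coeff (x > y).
2*x^2 - 2*x*y - x - y - 1

(a) The degree is 2 — no degree-1 curve has this shape.
(b) Checking where it meets the axes: one x-axis crossing is at x = 1; it crosses the y-axis at the gridline y = -1.
(c) Putting this together gives p.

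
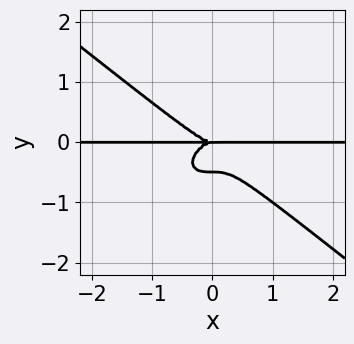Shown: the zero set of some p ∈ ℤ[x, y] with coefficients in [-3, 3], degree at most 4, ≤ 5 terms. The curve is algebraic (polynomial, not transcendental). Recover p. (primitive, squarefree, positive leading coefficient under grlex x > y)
x^3*y + 2*y^4 + y^3

First, degree: a generic line meets the curve in up to 4 points, so deg p = 4.
Next, reading off the gridlines: one y-axis crossing is at y = 0; every point of the x-axis in the box is on the curve.
Finally, assembling these constraints gives the stated polynomial.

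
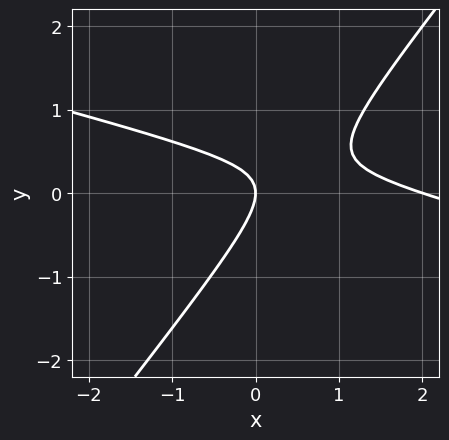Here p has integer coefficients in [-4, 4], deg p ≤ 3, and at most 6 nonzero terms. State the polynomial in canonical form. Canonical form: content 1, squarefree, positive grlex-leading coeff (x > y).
x^2 + 3*x*y - 3*y^2 - 2*x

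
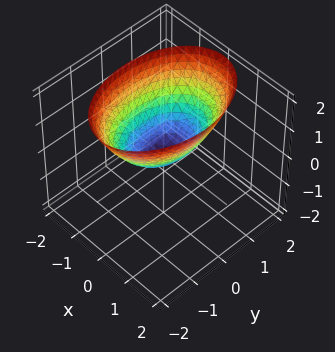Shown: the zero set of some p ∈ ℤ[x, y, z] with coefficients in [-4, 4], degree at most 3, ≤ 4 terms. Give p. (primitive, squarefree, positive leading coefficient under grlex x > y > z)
1. Degree: a paraboloid; a quadric, so deg p = 2.
2. Symmetries: it's symmetric under x → −x, forcing even powers of x; mirror symmetry y ↦ −y ⇒ only even powers of y.
3. Against the integer gridlines: it crosses the y-axis at the gridline y = 0; one z-axis crossing is at z = 0.
4. Together with the visible shape, these determine p as stated.

2*x^2 + y^2 - 2*z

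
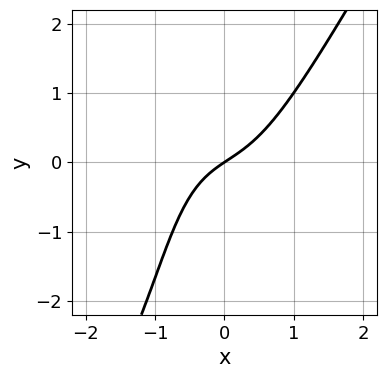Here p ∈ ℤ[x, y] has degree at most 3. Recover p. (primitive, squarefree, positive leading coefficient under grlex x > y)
3*x^3 - x*y^2 - y^2 + 2*x - 3*y

deg p = 3.
From the axis intercepts and sections: it crosses the y-axis at the gridline y = 0; it crosses the x-axis at the gridline x = 0.
Assembling these constraints gives the stated polynomial.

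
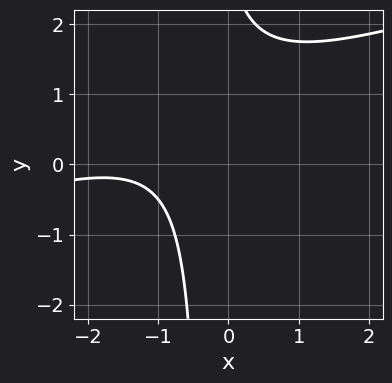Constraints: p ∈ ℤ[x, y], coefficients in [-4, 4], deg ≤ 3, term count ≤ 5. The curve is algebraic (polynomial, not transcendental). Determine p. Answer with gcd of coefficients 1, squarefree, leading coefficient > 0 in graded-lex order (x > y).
x^2 - 3*x*y + 3*x - y + 3

(a) deg p = 2. A generic line meets the curve in up to 2 points.
(b) Checking where it meets the axes: it misses every integer gridline on the x-axis; the curve avoids every integer y-axis point in the box.
(c) These observations pin down the coefficients.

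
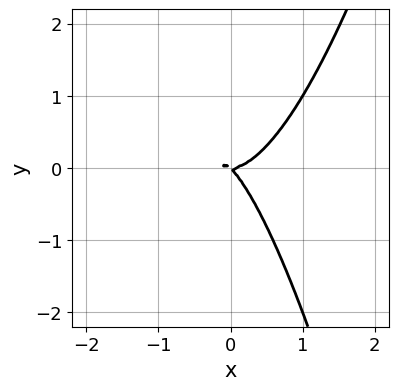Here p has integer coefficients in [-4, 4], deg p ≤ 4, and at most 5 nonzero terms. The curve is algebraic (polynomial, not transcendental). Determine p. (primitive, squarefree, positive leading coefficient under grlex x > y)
First, the degree is 3 — a generic line meets the curve in up to 3 points.
Next, checking where it meets the axes: it meets the x-axis at x = 0 (among the integer gridlines); one y-axis crossing is at y = 0.
Finally, assembling these constraints gives the stated polynomial.

2*x^3 - x*y - y^2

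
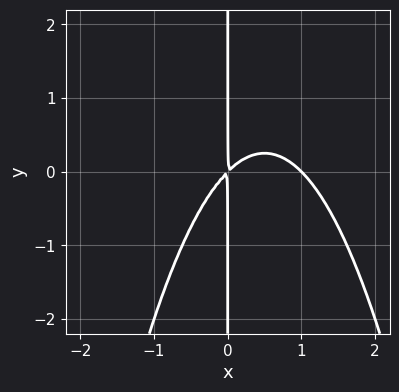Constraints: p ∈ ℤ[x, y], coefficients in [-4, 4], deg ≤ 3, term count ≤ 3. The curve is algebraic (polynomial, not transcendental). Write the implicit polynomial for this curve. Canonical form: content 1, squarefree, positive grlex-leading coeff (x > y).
(a) Degree: a generic line meets the curve in up to 3 points, so deg p = 3.
(b) Reading off the gridlines: the visible y-axis segment lies entirely on the curve; it crosses the x-axis at the gridline x = 1.
(c) Matching integer coefficients to the picture gives p.

x^3 - x^2 + x*y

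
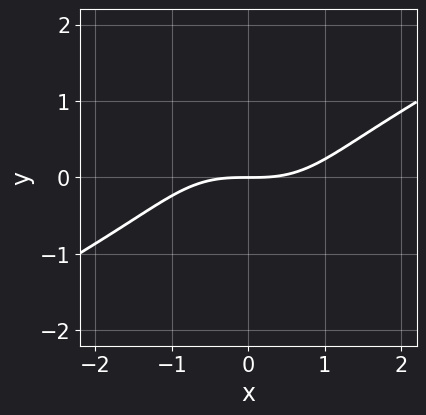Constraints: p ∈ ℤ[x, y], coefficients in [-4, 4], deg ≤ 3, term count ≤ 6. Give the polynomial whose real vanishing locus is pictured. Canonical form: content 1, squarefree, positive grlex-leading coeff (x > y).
The degree is 3 — the shape is more complex than any degree-2 curve.
Against the integer gridlines: it meets the y-axis at y = 0 (among the integer gridlines); it meets the x-axis at x = 0 (among the integer gridlines).
The integer polynomial consistent with all of this is the stated p.

x^3 - x^2*y - 3*y^3 - 3*y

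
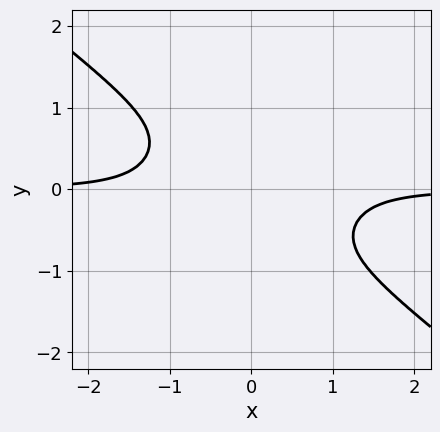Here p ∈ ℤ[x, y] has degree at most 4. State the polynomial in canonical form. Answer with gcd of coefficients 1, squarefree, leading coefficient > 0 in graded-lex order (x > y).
3*x^3*y + 2*x^2*y^2 + 3*y^4 + 2

(a) The degree is 4 — no degree-3 curve has this shape.
(b) Checking where it meets the axes: the curve avoids every integer x-axis point in the box; the curve avoids every integer y-axis point in the box.
(c) The integer polynomial consistent with all of this is the stated p.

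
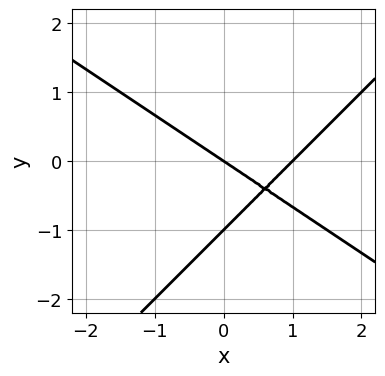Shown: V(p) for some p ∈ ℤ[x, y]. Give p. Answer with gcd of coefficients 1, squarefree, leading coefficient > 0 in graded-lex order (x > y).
2*x^2 + x*y - 3*y^2 - 2*x - 3*y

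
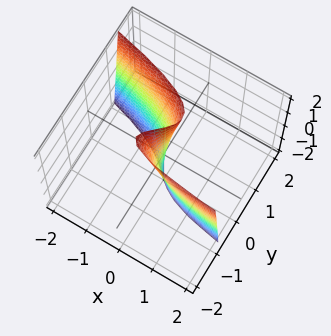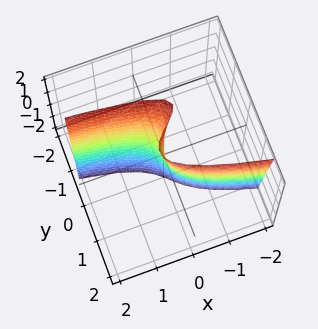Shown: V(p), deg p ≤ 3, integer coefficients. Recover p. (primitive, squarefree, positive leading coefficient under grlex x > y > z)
deg p = 3. A generic line meets the surface in up to 3 points.
From the visible intercepts: one x-axis crossing is at x = 0; it meets the y-axis at y = 0 (among the integer gridlines); the visible z-axis segment lies entirely on the surface.
Putting this together gives p.

3*y^3 + x*y - y*z + 2*x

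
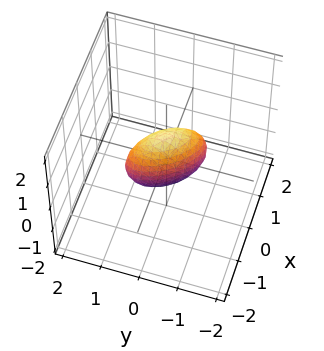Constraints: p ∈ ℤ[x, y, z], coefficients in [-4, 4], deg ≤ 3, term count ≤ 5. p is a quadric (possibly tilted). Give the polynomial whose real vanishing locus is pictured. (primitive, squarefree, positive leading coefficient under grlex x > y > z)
3*x^2 + 3*x*y + 2*y^2 + z^2 - 1

1. deg p = 2. No degree-1 surface has this shape.
2. Checking where it meets the axes: among the integer gridlines, it crosses the z-axis at z ∈ {-1, 1}.
3. The integer polynomial consistent with all of this is the stated p.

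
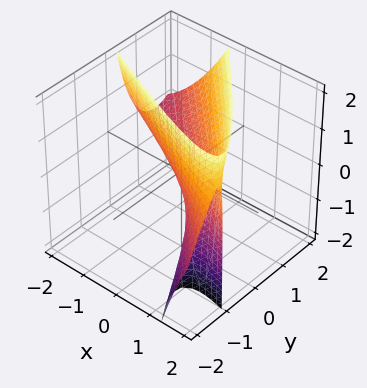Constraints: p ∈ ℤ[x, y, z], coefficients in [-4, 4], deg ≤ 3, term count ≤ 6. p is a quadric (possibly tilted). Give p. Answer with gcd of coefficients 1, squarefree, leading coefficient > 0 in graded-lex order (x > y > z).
x^2 + 3*x*y + 2*y^2 - y*z - z

Degree: no degree-1 surface has this shape, so deg p = 2.
Reading off the gridlines: one x-axis crossing is at x = 0; one z-axis crossing is at z = 0.
Matching integer coefficients to the picture gives p.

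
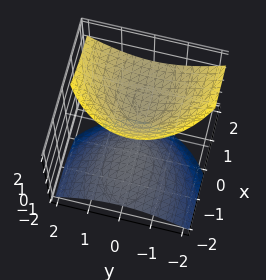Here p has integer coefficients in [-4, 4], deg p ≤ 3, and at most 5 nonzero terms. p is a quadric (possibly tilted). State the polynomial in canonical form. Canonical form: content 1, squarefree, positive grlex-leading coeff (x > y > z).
x^2 - 3*x*z + 2*y^2 - 2*z^2 + 1

(a) The picture has 2 separate pieces.
(b) Degree: no degree-1 surface has this shape, so deg p = 2.
(c) From the axis intercepts and sections: the surface avoids every integer y-axis point in the box; the surface avoids every integer x-axis point in the box.
(d) Matching integer coefficients to the picture gives p.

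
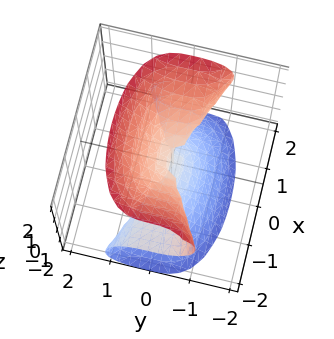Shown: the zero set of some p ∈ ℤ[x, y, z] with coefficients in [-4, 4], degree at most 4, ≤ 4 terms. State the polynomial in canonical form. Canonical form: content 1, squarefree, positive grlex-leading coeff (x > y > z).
x^2*z + 3*y^3 - z^3

First, the degree is 3 — the shape is more complex than any degree-2 surface.
Then, against the integer gridlines: it crosses the z-axis at the gridline z = 0; the visible x-axis segment lies entirely on the surface.
Finally, matching integer coefficients to the picture gives p.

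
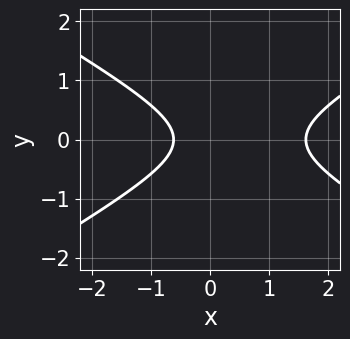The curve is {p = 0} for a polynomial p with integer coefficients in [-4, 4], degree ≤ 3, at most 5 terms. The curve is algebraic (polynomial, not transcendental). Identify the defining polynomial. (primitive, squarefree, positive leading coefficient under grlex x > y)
x^2 - 3*y^2 - x - 1

(a) Degree: the shape is more complex than any degree-1 curve, so deg p = 2.
(b) Symmetries: mirror symmetry y ↦ −y ⇒ only even powers of y.
(c) From the visible intercepts: it misses every integer gridline on the y-axis.
(d) Fitting integer coefficients to these (and the overall shape) gives p.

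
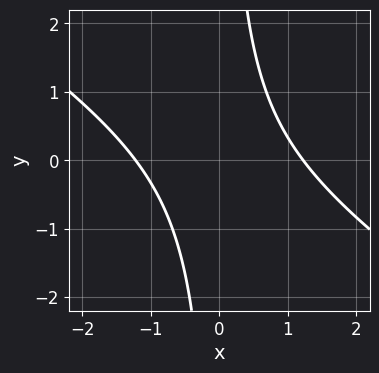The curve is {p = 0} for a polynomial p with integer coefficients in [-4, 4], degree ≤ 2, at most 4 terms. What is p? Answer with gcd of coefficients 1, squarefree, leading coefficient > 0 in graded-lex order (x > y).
(a) deg p = 2. No degree-1 curve has this shape.
(b) From the visible intercepts: it misses every integer gridline on the y-axis.
(c) Together with the visible shape, these determine p as stated.

2*x^2 + 3*x*y - 3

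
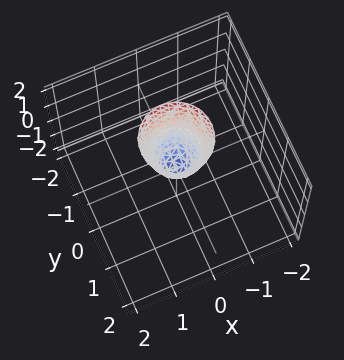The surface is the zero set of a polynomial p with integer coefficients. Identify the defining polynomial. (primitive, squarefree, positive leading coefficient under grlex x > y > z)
1. deg p = 2.
2. By symmetry, every cross-section ⟂ z is a circle, so x, y appear only via x² + y².
3. Checking where it meets the axes: one z-axis crossing is at z = 0; one x-axis crossing is at x = 0; a circular section at z = 1 has radius between 0 and 1; it meets the y-axis at y = 0 (among the integer gridlines).
4. Matching integer coefficients to the picture gives p.

3*x^2 + 3*y^2 - z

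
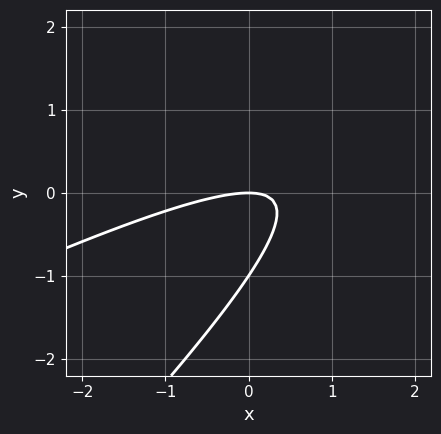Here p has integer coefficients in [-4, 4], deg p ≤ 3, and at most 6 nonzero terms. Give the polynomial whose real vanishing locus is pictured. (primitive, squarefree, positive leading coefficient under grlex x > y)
First, degree: the shape is more complex than any degree-1 curve, so deg p = 2.
Next, from the axis intercepts and sections: one x-axis crossing is at x = 0; the y-axis gridline crossings are at y ∈ {-1, 0}.
Finally, solving for integer coefficients yields p as stated.

x^2 - 3*x*y + 2*y^2 + 2*y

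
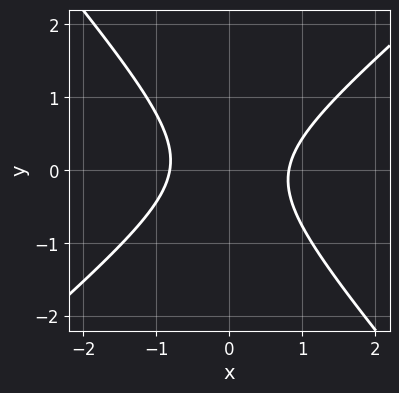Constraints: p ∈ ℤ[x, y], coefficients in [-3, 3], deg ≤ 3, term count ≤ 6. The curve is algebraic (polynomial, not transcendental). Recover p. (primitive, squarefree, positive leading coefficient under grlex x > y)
1. The degree is 2 — a generic line meets the curve in up to 2 points.
2. From the visible intercepts: the curve avoids every integer y-axis point in the box.
3. Fitting integer coefficients to these (and the overall shape) gives p.

3*x^2 - x*y - 3*y^2 - 2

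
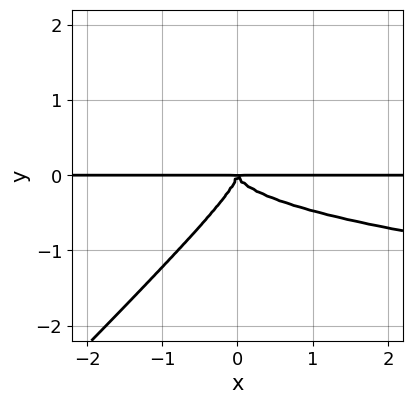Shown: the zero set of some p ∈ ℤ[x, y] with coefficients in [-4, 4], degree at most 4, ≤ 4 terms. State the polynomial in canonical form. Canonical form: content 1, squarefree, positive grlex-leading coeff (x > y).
3*x*y^3 - 3*y^4 - x^2*y

1. The degree is 4 — no degree-3 curve has this shape.
2. Against the integer gridlines: every point of the x-axis in the box is on the curve.
3. Fitting integer coefficients to these (and the overall shape) gives p.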